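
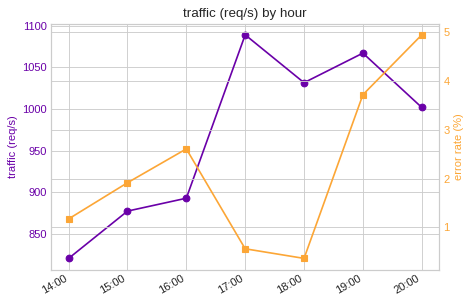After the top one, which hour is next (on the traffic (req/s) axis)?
19:00

Top 3 (on the traffic (req/s) axis): 17:00 ≈ 1100, 19:00 ≈ 1075, 18:00 ≈ 1025.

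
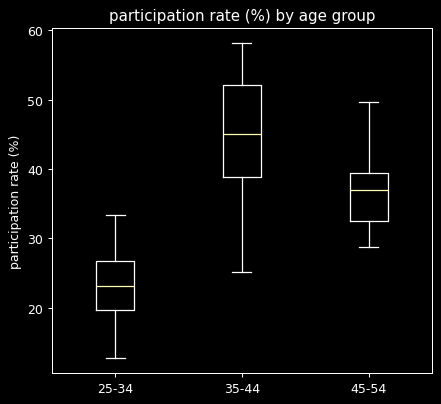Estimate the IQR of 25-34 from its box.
Q3 ≈ 26, Q1 ≈ 20; IQR ≈ 6.

≈ 6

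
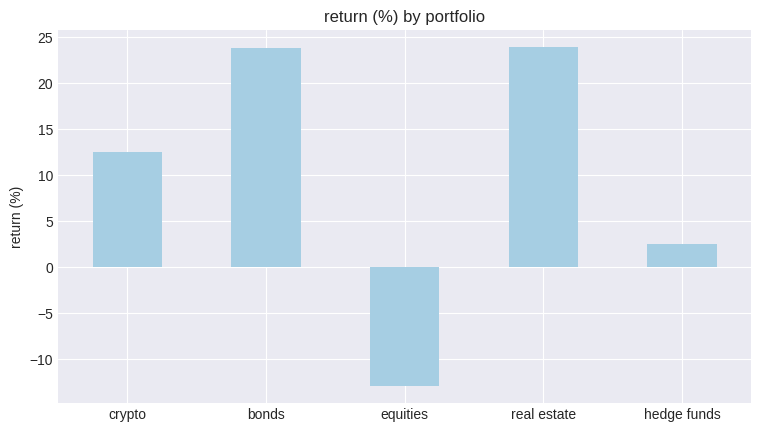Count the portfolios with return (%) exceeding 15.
Above 15: bonds, real estate.

2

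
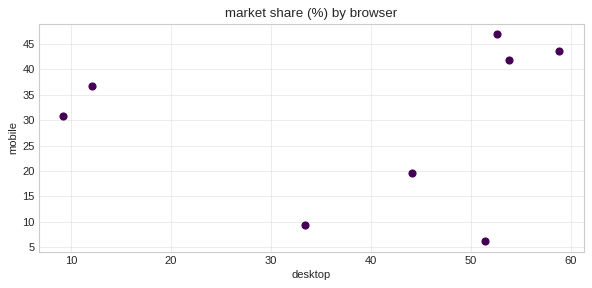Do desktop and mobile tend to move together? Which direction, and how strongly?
no clear correlation

Points are roughly uncorrelated; weak (|r| ≈ 0.1).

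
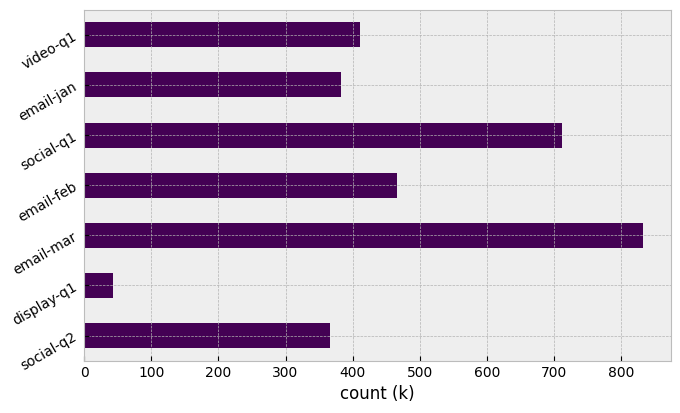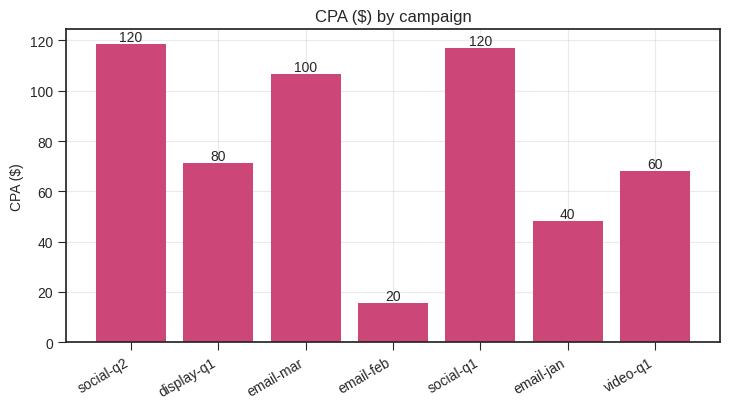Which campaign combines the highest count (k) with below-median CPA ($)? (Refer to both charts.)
email-feb

Chart 2 median CPA ($) ≈ 80; below-median campaigns: email-feb, email-jan, video-q1. Among those, email-feb has the highest count (k) (≈ 500).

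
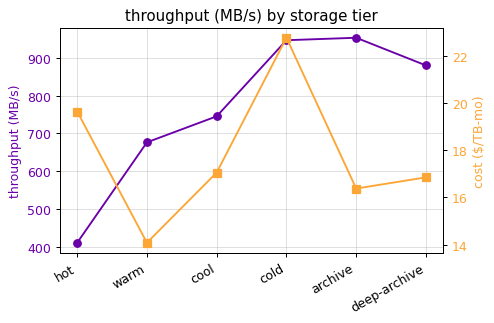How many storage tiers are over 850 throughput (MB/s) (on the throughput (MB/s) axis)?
3

Above 850: cold, archive, deep-archive.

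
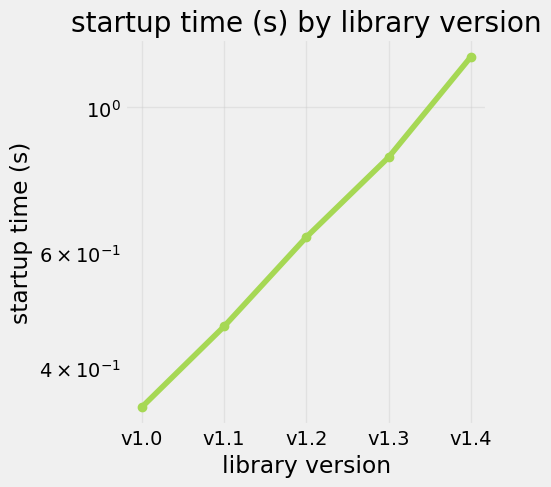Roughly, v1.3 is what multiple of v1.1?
≈ 1.6×

v1.3 ≈ 0.8, v1.1 ≈ 0.5; 0.8/0.5 ≈ 1.6.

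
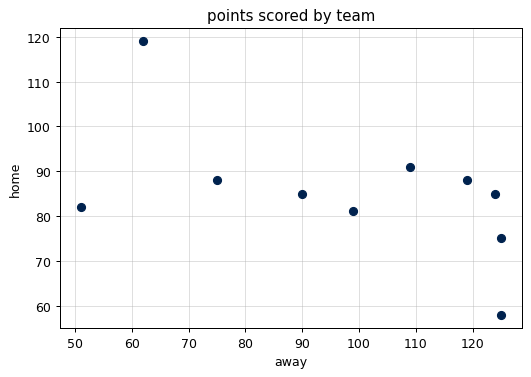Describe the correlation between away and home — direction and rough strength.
negative, moderate

Points are negatively correlated; moderate (|r| ≈ 0.5).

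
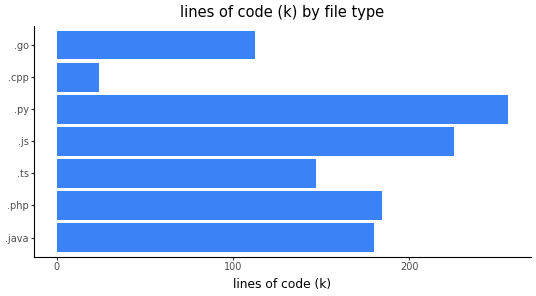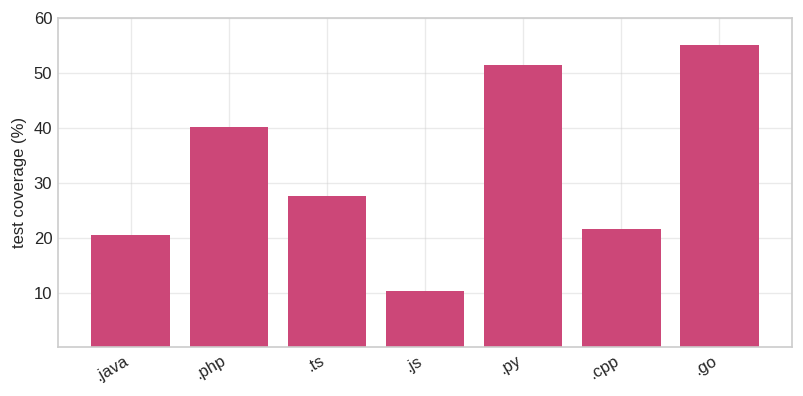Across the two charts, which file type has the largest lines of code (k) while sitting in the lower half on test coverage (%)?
Chart 2 median test coverage (%) ≈ 30; below-median file types: .java, .js, .cpp. Among those, .js has the highest lines of code (k) (≈ 225).

.js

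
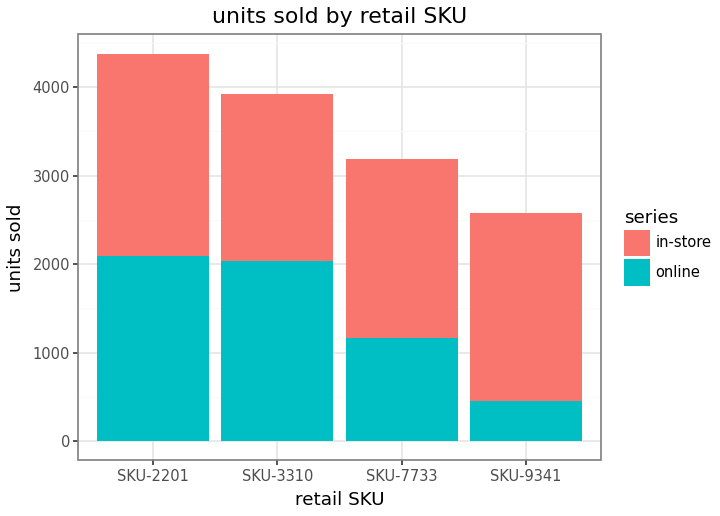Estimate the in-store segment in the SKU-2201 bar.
≈ 2500

in-store top ≈ 4500, bottom ≈ 2000; segment ≈ 2500.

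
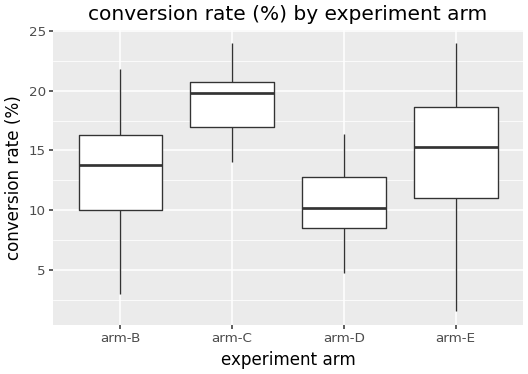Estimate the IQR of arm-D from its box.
Q3 ≈ 13, Q1 ≈ 8; IQR ≈ 5.

≈ 5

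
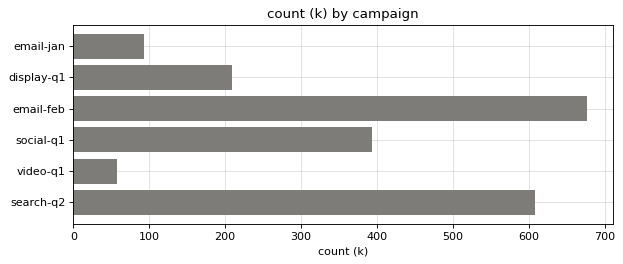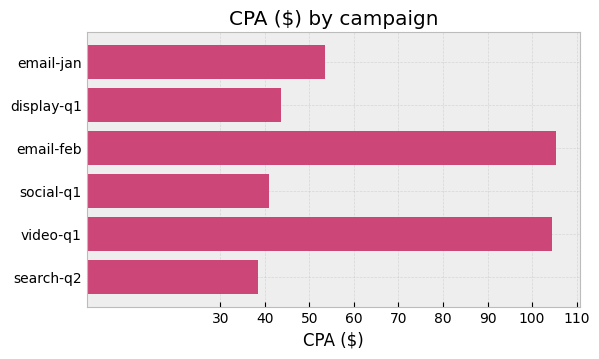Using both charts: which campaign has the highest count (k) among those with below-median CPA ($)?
Chart 2 median CPA ($) ≈ 50; below-median campaigns: display-q1, social-q1, search-q2. Among those, search-q2 has the highest count (k) (≈ 600).

search-q2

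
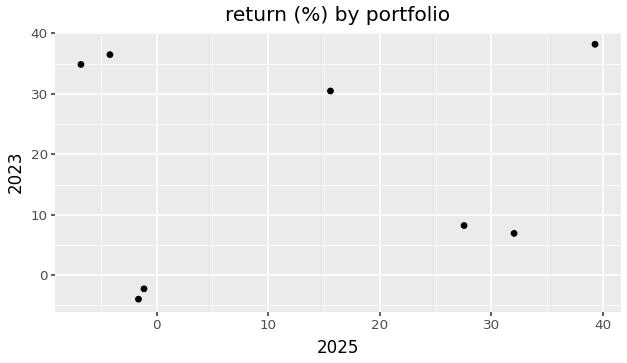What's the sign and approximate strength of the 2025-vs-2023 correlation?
Points are roughly uncorrelated; weak (|r| ≈ 0.1).

no clear correlation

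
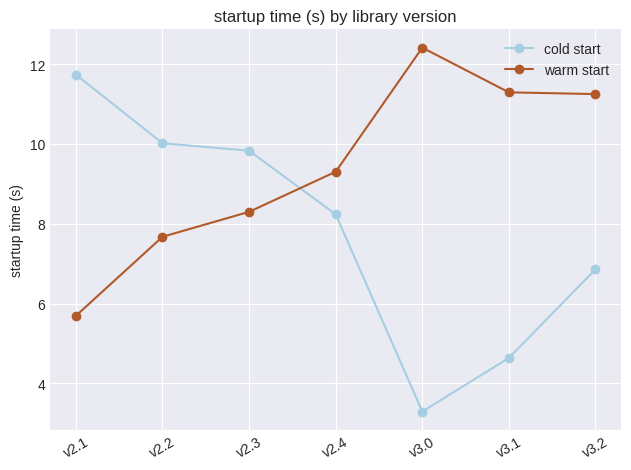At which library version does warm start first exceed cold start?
v2.4

v2.3: warm start ≈ 8 vs cold start ≈ 10 (not yet); v2.4: warm start ≈ 9 vs cold start ≈ 8 (first crossover).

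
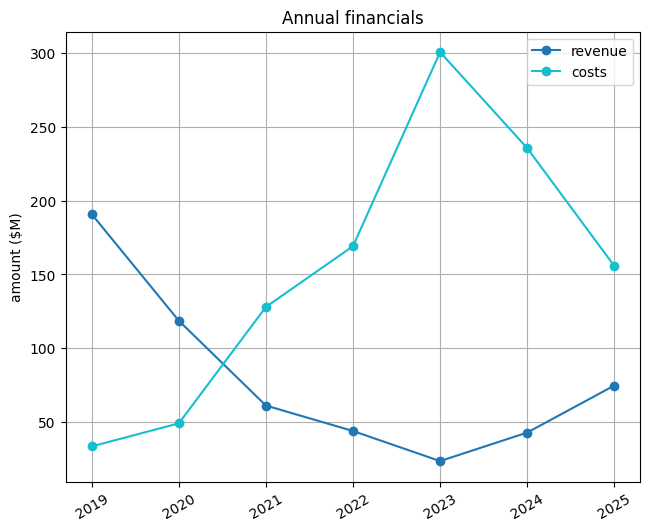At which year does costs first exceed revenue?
2020: costs ≈ 50 vs revenue ≈ 125 (not yet); 2021: costs ≈ 125 vs revenue ≈ 50 (first crossover).

2021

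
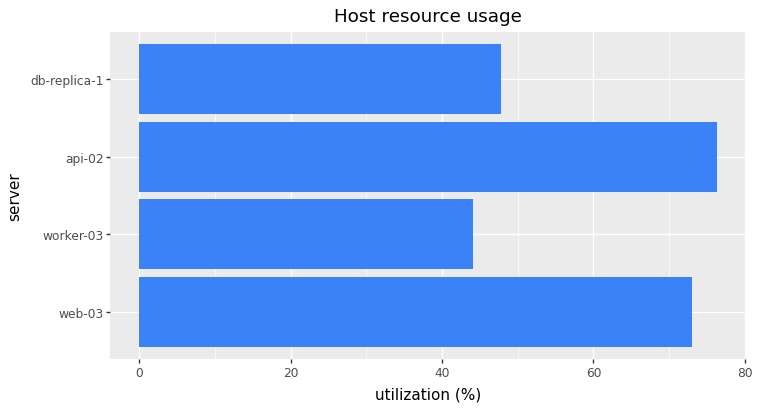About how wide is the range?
≈ 40

Max api-02 ≈ 80, min worker-03 ≈ 40; range ≈ 40.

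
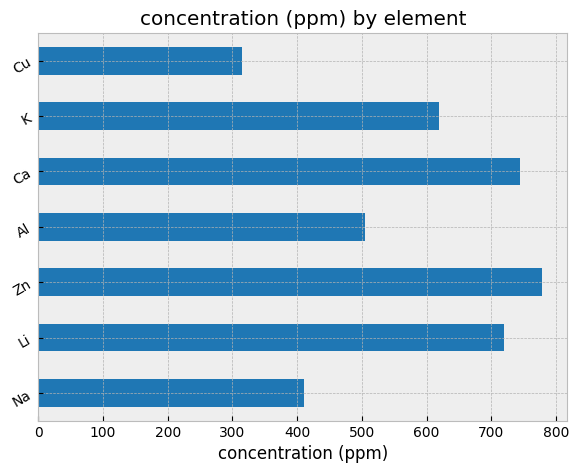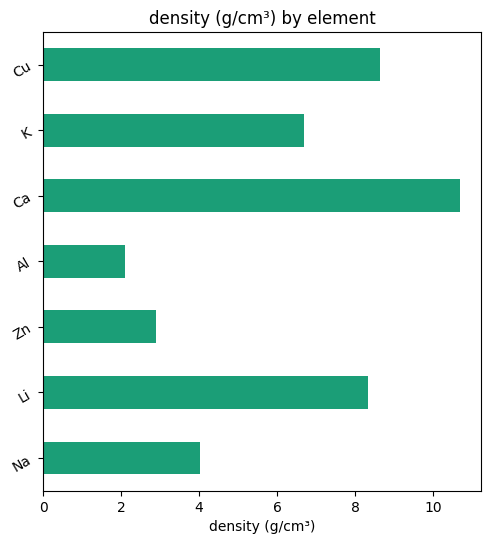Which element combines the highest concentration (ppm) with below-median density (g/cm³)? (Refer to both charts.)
Zn

Chart 2 median density (g/cm³) ≈ 7; below-median elements: Na, Zn, Al. Among those, Zn has the highest concentration (ppm) (≈ 800).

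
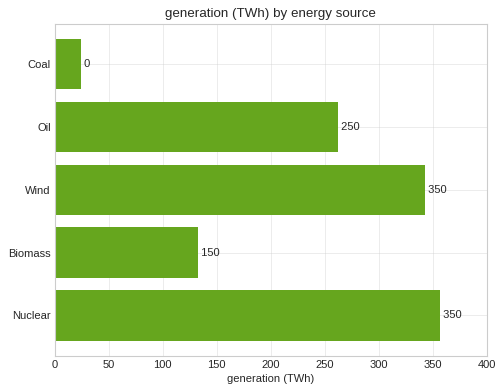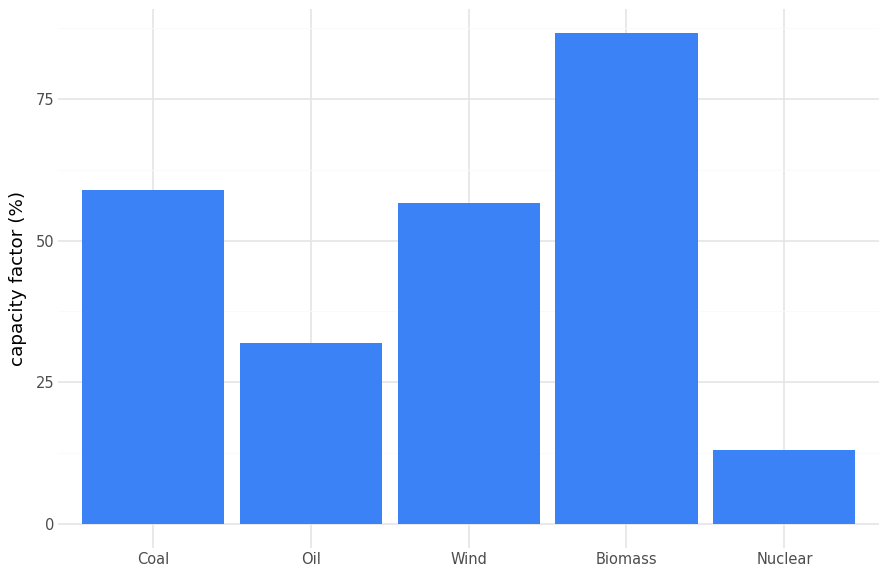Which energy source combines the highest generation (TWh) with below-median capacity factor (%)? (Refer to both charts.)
Nuclear

Chart 2 median capacity factor (%) ≈ 60; below-median energy sources: Oil, Nuclear. Among those, Nuclear has the highest generation (TWh) (≈ 350).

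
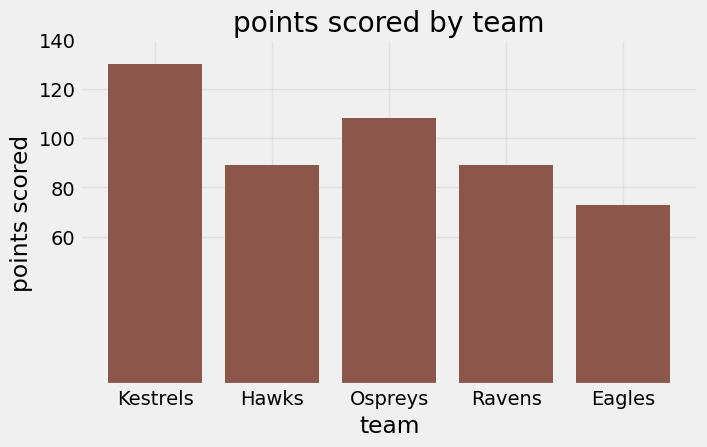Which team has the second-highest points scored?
Top 3: Kestrels ≈ 120, Ospreys ≈ 100, Ravens ≈ 80.

Ospreys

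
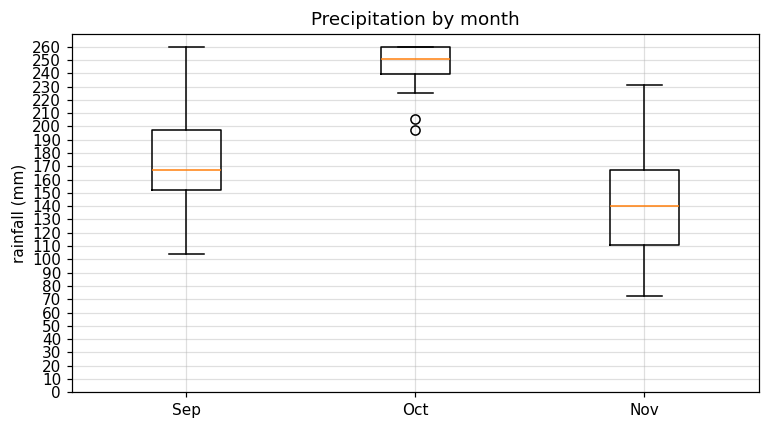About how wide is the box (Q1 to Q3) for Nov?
Q3 ≈ 170, Q1 ≈ 110; IQR ≈ 60.

≈ 60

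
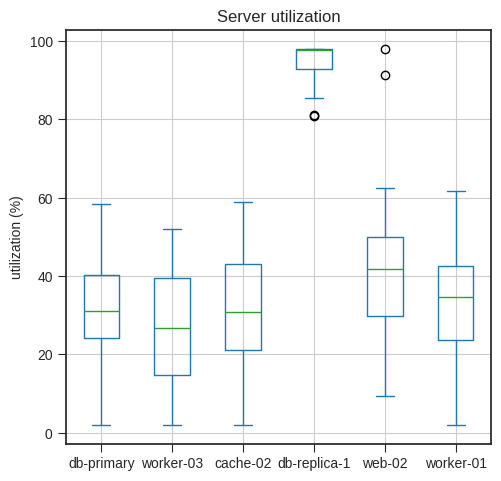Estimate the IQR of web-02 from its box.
Q3 ≈ 50, Q1 ≈ 30; IQR ≈ 20.

≈ 20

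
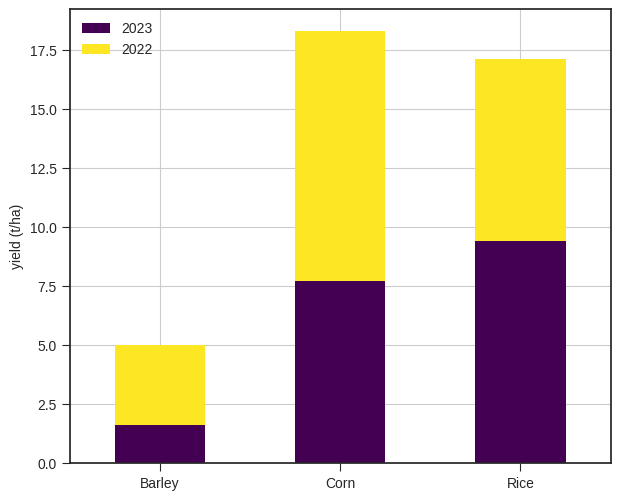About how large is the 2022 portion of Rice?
2022 top ≈ 18, bottom ≈ 10; segment ≈ 8.

≈ 8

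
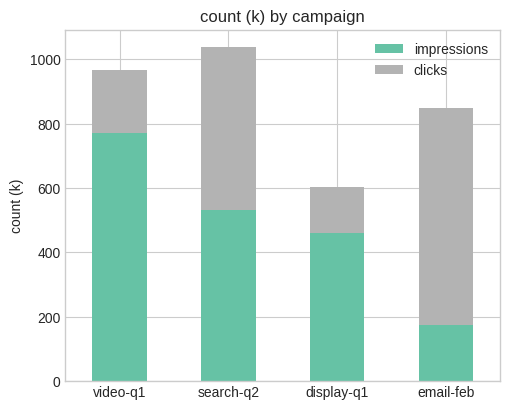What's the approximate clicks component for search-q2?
clicks top ≈ 1000, bottom ≈ 500; segment ≈ 500.

≈ 500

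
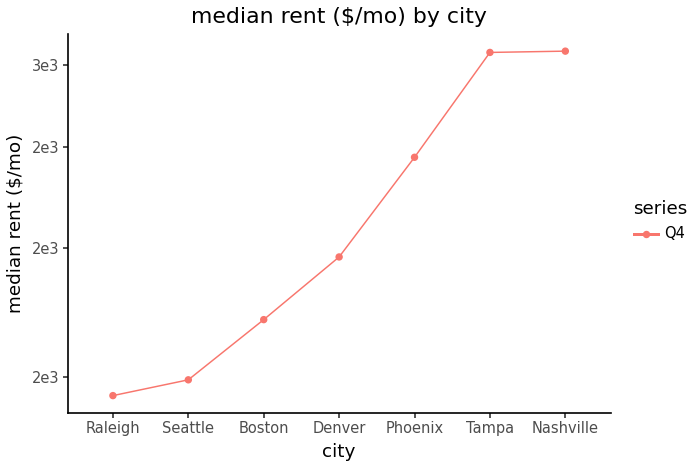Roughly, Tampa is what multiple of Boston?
Tampa ≈ 3000, Boston ≈ 1800; 3000/1800 ≈ 1.67.

≈ 1.67×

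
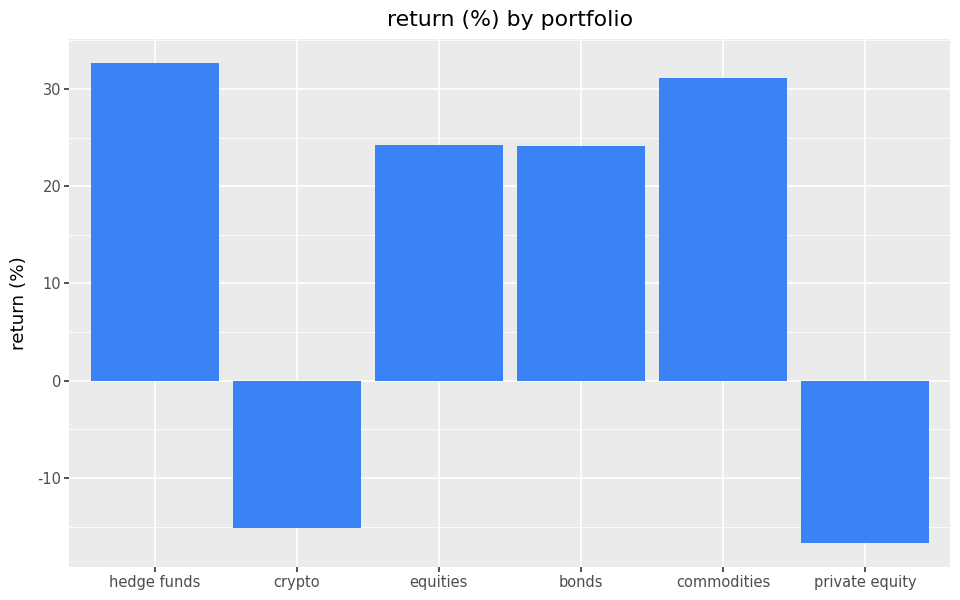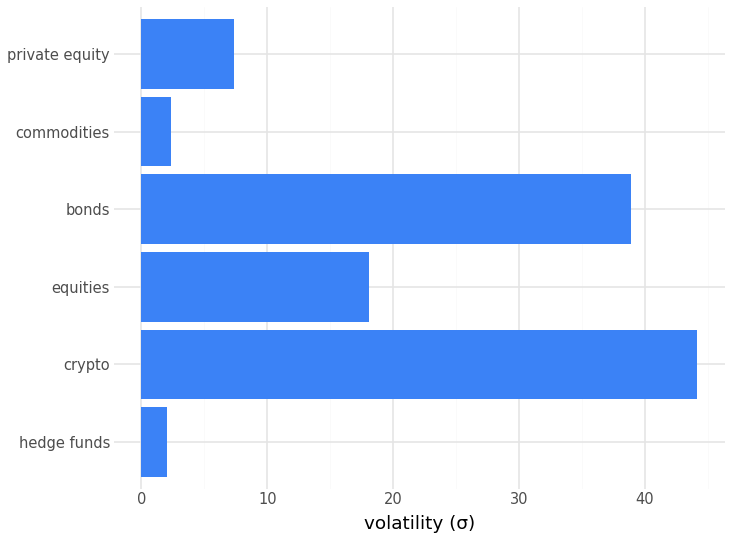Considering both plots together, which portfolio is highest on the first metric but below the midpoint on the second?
Chart 2 median volatility (σ) ≈ 15; below-median portfolios: hedge funds, commodities, private equity. Among those, hedge funds has the highest return (%) (≈ 35).

hedge funds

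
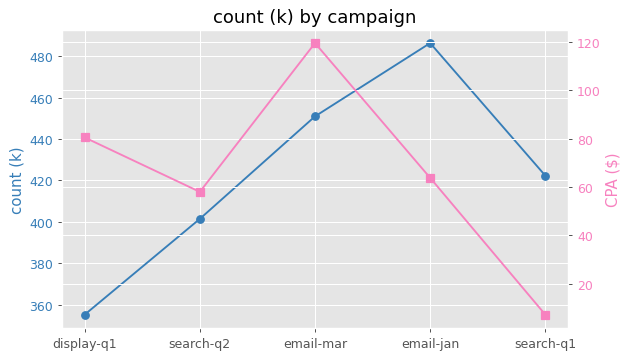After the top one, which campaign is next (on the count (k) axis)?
Top 3 (on the count (k) axis): email-jan ≈ 480, email-mar ≈ 460, search-q1 ≈ 420.

email-mar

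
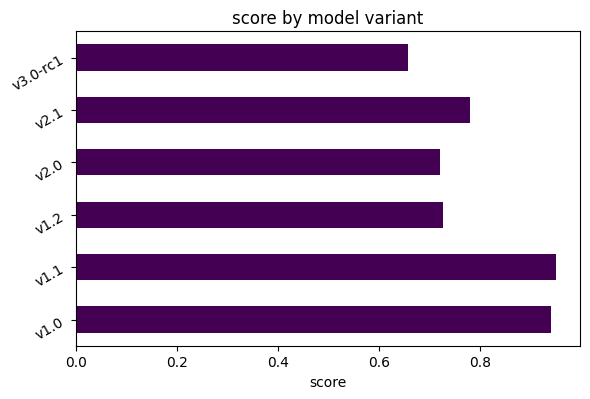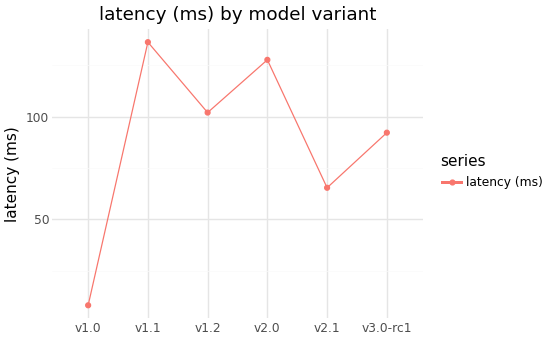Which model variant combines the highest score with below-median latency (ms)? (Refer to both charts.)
Chart 2 median latency (ms) ≈ 100; below-median model variants: v1.0, v2.1, v3.0-rc1. Among those, v1.0 has the highest score (≈ 0.9).

v1.0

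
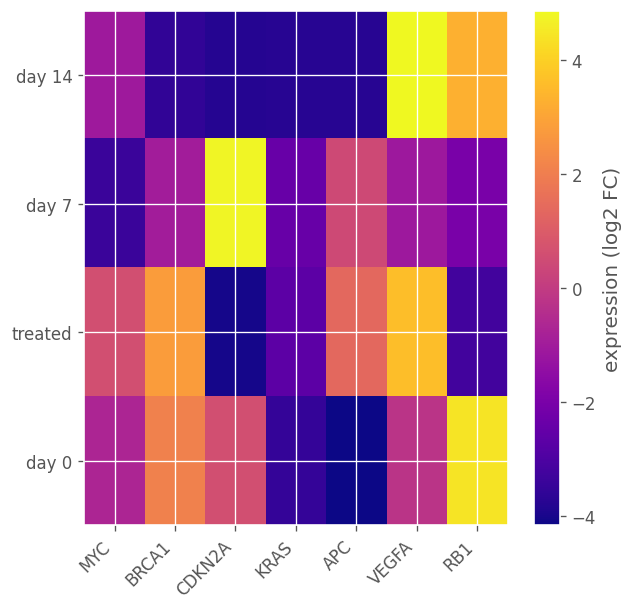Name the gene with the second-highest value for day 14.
RB1

Top 3 for day 14: VEGFA ≈ 5, RB1 ≈ 3, MYC ≈ -1.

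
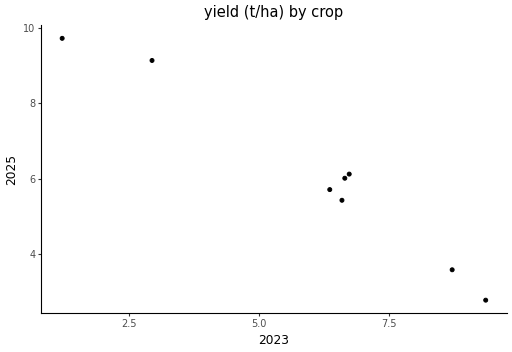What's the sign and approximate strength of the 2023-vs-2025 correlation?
negative, strong

Points are negatively correlated; strong (|r| ≈ 1.0).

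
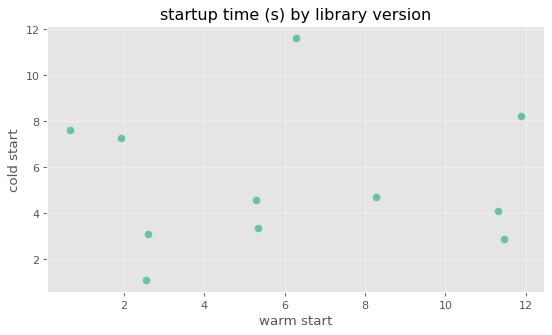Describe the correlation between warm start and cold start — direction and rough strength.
Points are roughly uncorrelated; weak (|r| ≈ 0.0).

no clear correlation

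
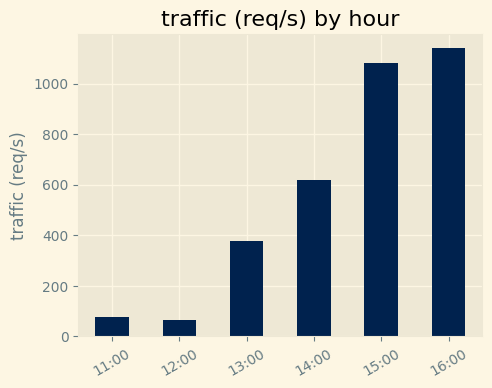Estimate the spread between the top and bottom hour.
≈ 1000

Max 16:00 ≈ 1100, min 12:00 ≈ 100; range ≈ 1000.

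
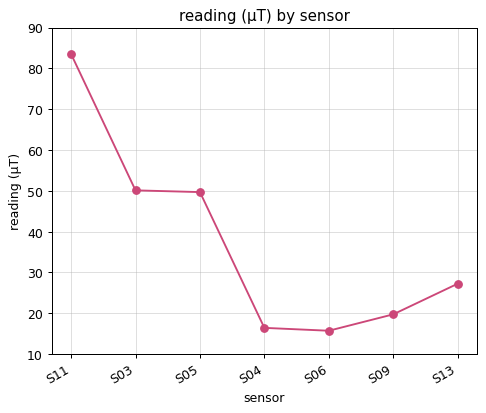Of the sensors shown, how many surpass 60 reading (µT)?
1

Above 60: S11.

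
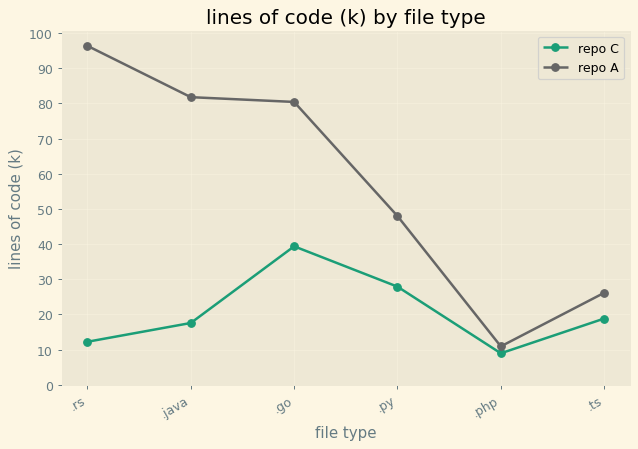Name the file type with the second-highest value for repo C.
.py

Top 3 for repo C: .go ≈ 40, .py ≈ 30, .ts ≈ 20.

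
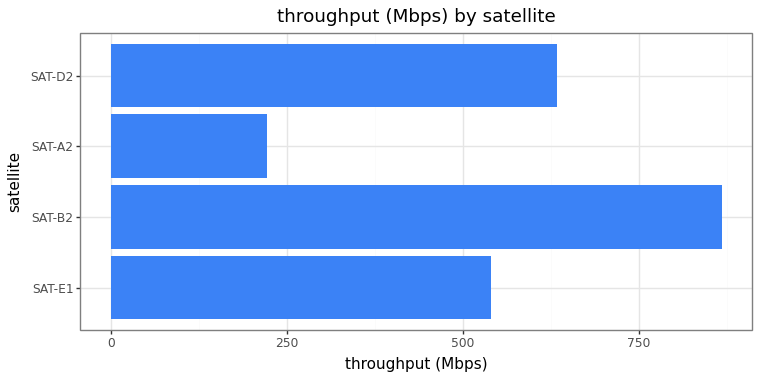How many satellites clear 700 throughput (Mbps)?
Above 700: SAT-B2.

1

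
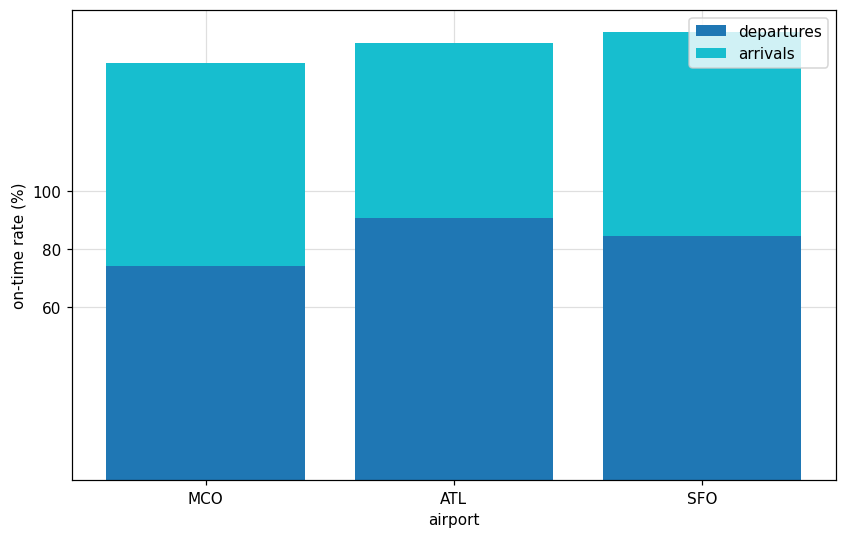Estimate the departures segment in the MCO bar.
≈ 80

departures top ≈ 80, bottom ≈ 0; segment ≈ 80.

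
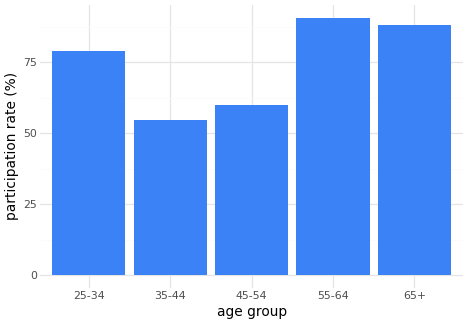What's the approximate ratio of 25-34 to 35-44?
≈ 1.6×

25-34 ≈ 80, 35-44 ≈ 50; 80/50 ≈ 1.6.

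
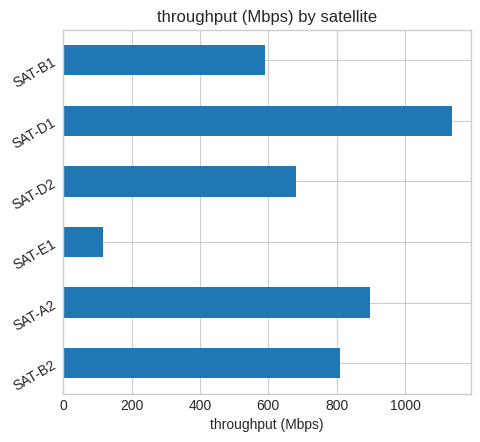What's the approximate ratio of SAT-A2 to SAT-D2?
SAT-A2 ≈ 900, SAT-D2 ≈ 700; 900/700 ≈ 1.29.

≈ 1.29×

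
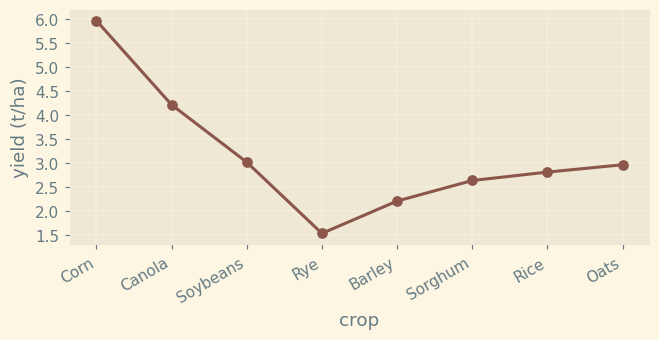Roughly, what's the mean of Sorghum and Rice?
≈ 2.75

(2.5 + 3.0) / 2 ≈ 2.75.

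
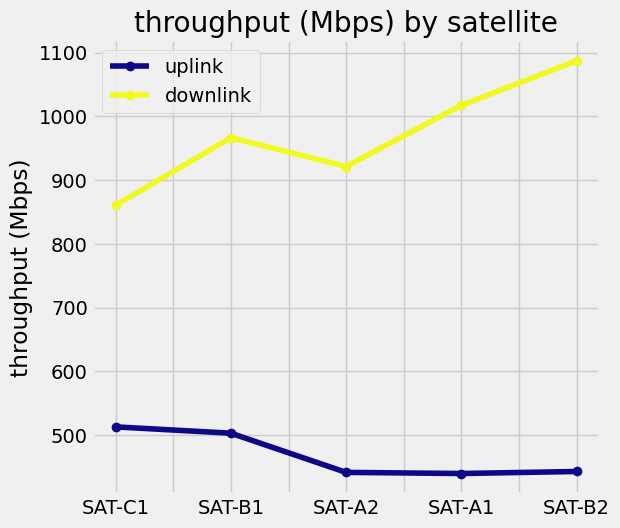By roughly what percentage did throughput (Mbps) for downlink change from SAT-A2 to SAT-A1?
≈ +11.1%

SAT-A2 ≈ 900, SAT-A1 ≈ 1000; (1000 − 900) / 900 ≈ +11.1%.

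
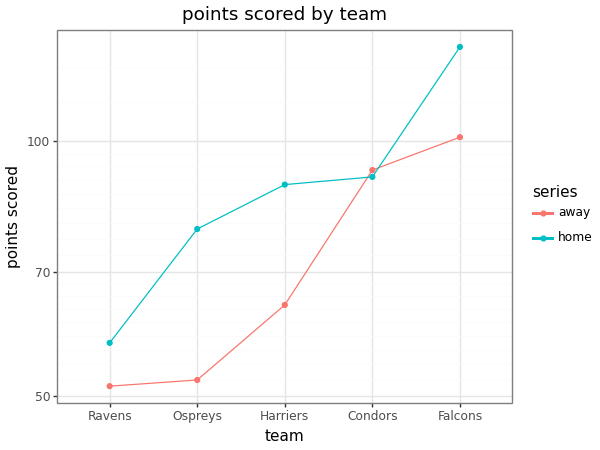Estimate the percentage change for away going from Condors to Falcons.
≈ +11.1%

Condors ≈ 90, Falcons ≈ 100; (100 − 90) / 90 ≈ +11.1%.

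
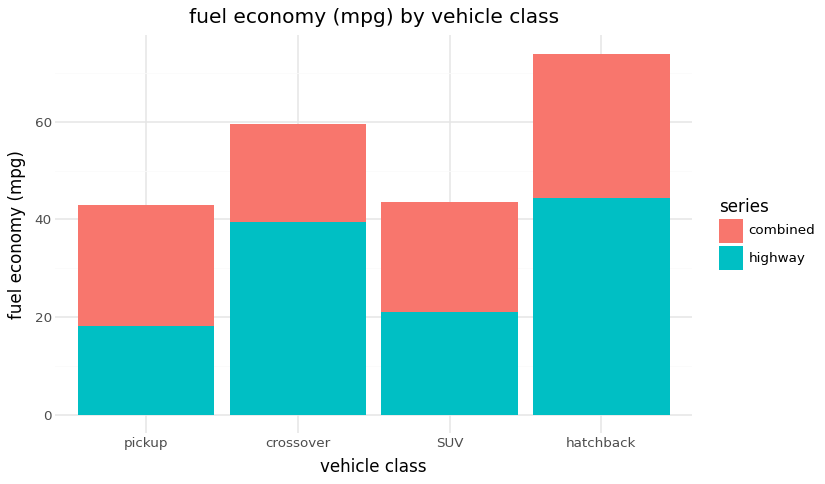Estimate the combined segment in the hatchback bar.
≈ 30

combined top ≈ 70, bottom ≈ 40; segment ≈ 30.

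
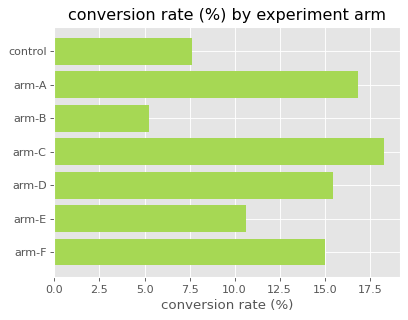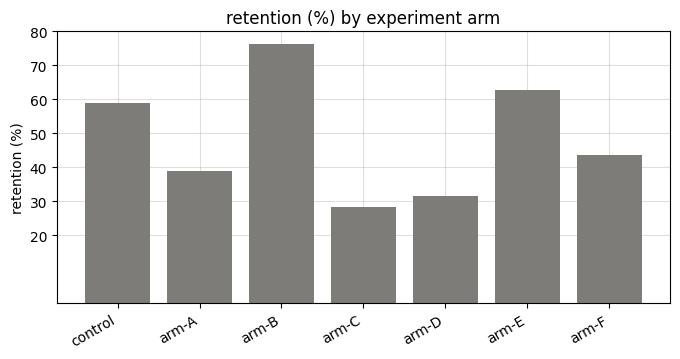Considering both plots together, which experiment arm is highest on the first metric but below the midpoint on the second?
arm-C

Chart 2 median retention (%) ≈ 40; below-median experiment arms: arm-A, arm-C, arm-D. Among those, arm-C has the highest conversion rate (%) (≈ 18).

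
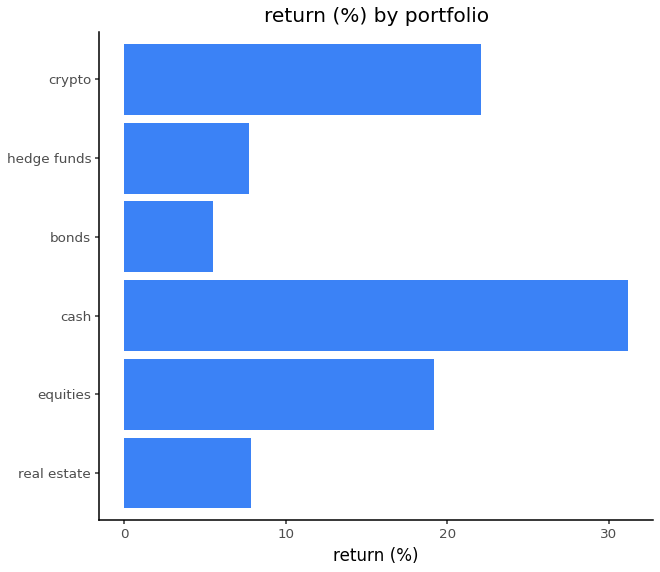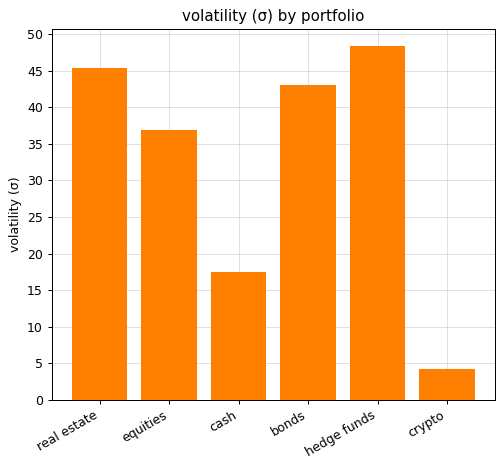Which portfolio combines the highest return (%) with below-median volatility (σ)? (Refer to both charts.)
Chart 2 median volatility (σ) ≈ 40; below-median portfolios: equities, cash, crypto. Among those, cash has the highest return (%) (≈ 30).

cash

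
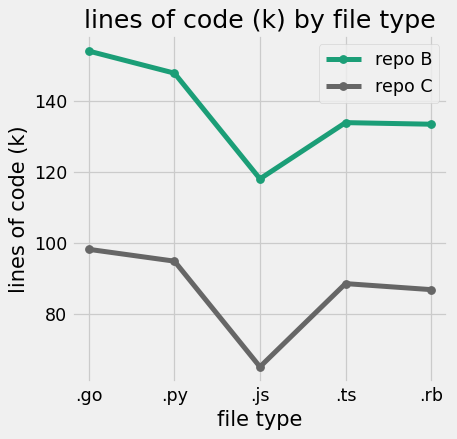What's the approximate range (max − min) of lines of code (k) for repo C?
Max .go ≈ 100, min .js ≈ 70; range ≈ 30.

≈ 30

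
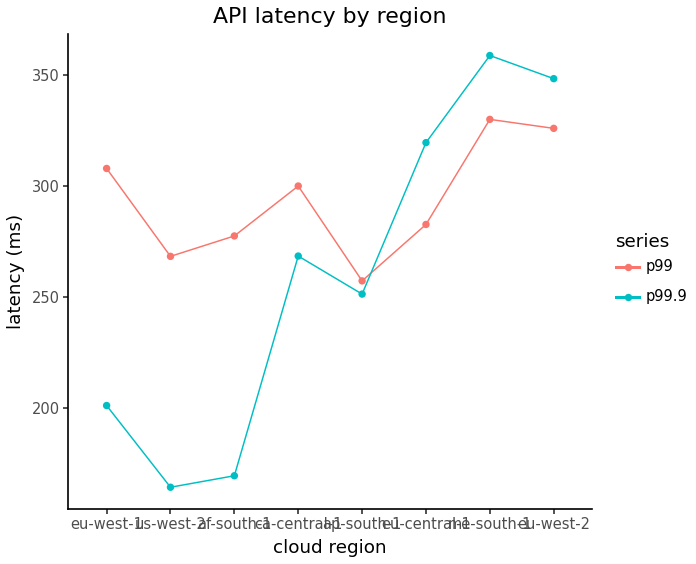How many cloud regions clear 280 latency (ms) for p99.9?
Above 280: eu-central-1, me-south-1, eu-west-2.

3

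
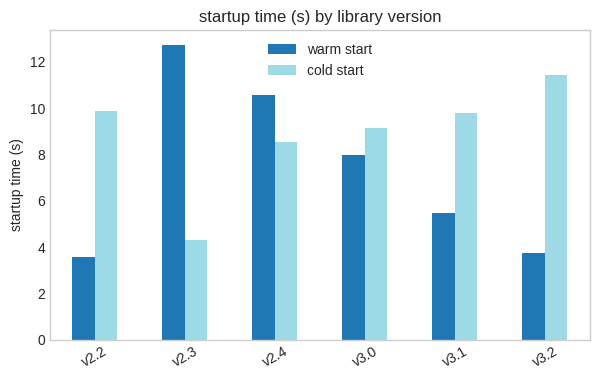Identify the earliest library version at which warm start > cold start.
v2.2: warm start ≈ 4 vs cold start ≈ 10 (not yet); v2.3: warm start ≈ 12 vs cold start ≈ 4 (first crossover).

v2.3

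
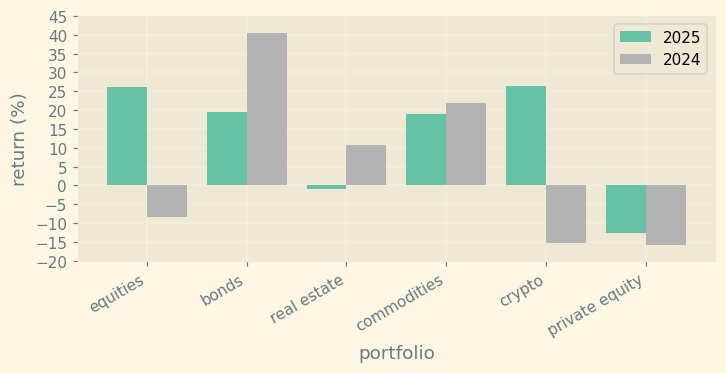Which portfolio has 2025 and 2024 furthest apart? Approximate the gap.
crypto: 2025 ≈ 25, 2024 ≈ -15 → gap ≈ 40. Next-largest (equities) is only ≈ 35.

crypto, ≈ 40 %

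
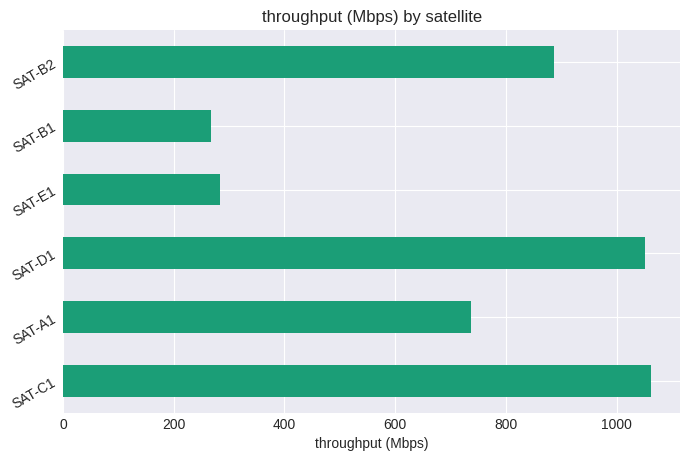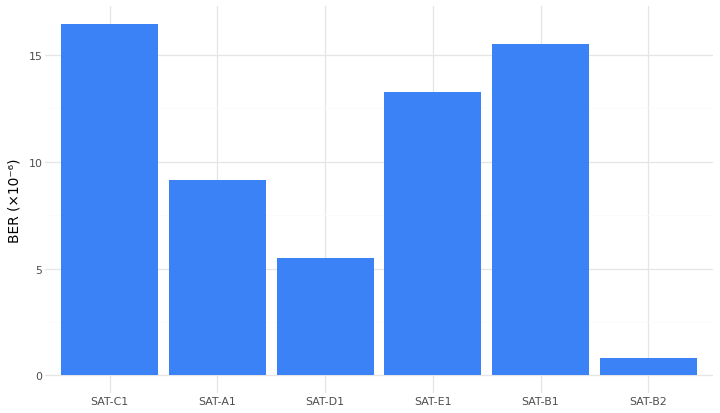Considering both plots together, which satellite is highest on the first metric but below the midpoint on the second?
SAT-D1

Chart 2 median BER (×10⁻⁶) ≈ 12; below-median satellites: SAT-A1, SAT-D1, SAT-B2. Among those, SAT-D1 has the highest throughput (Mbps) (≈ 1100).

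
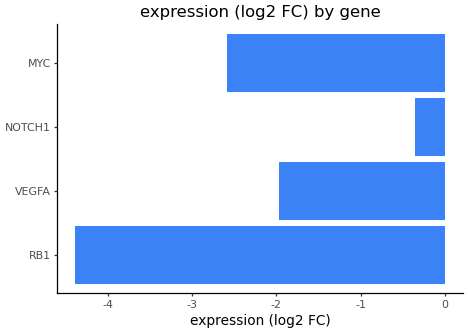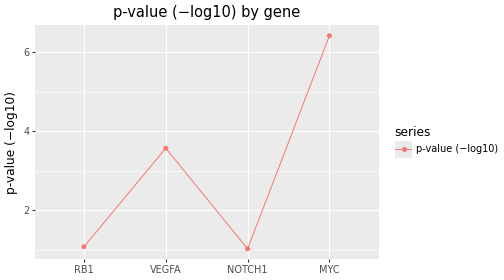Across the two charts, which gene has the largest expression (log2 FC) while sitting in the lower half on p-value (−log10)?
Chart 2 median p-value (−log10) ≈ 2; below-median genes: RB1, NOTCH1. Among those, NOTCH1 has the highest expression (log2 FC) (≈ 0).

NOTCH1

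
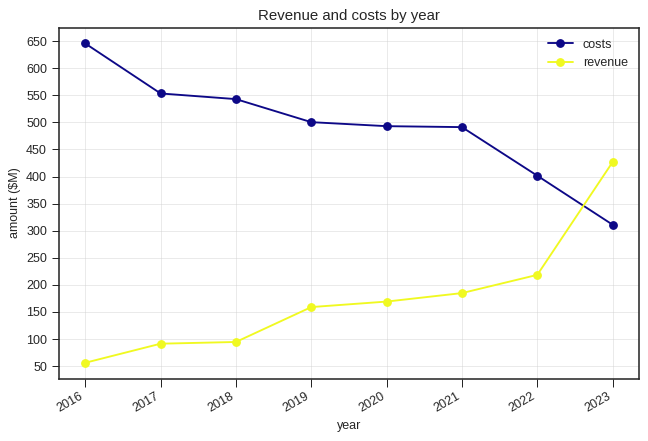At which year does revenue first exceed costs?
2023

2022: revenue ≈ 200 vs costs ≈ 400 (not yet); 2023: revenue ≈ 450 vs costs ≈ 300 (first crossover).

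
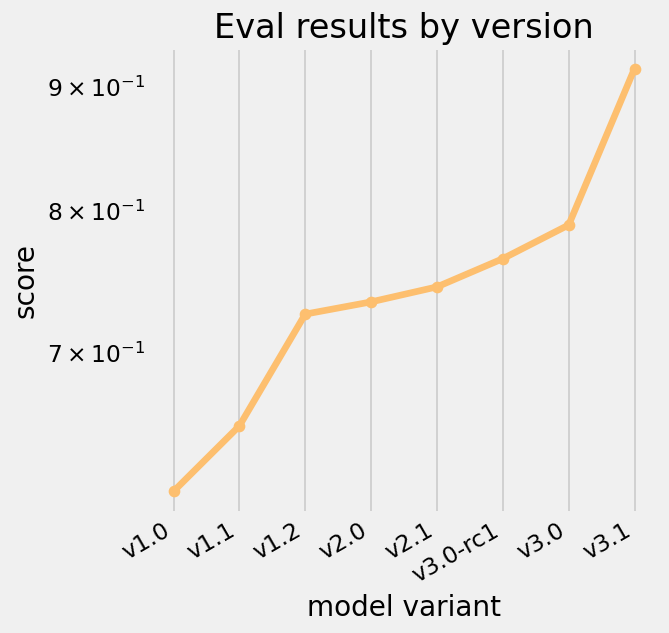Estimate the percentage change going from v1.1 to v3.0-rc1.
≈ +15.4%

v1.1 ≈ 0.65, v3.0-rc1 ≈ 0.75; (0.75 − 0.65) / 0.65 ≈ +15.4%.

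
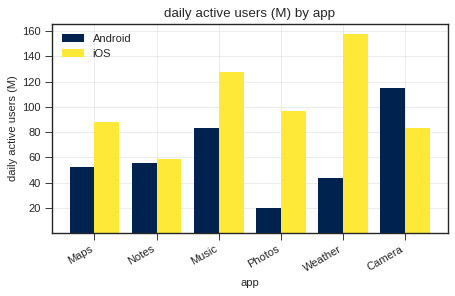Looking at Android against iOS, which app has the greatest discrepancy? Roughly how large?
Weather: Android ≈ 40, iOS ≈ 160 → gap ≈ 120. Next-largest (Photos) is only ≈ 80.

Weather, ≈ 120 M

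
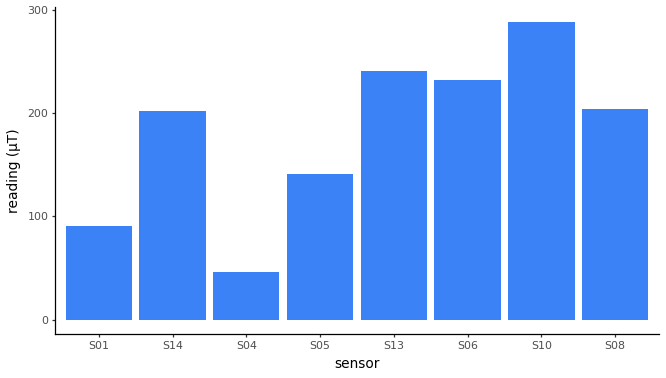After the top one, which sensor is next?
Top 3: S10 ≈ 300, S13 ≈ 250, S06 ≈ 225.

S13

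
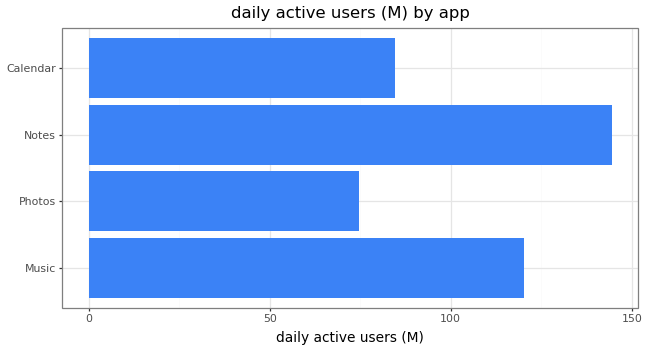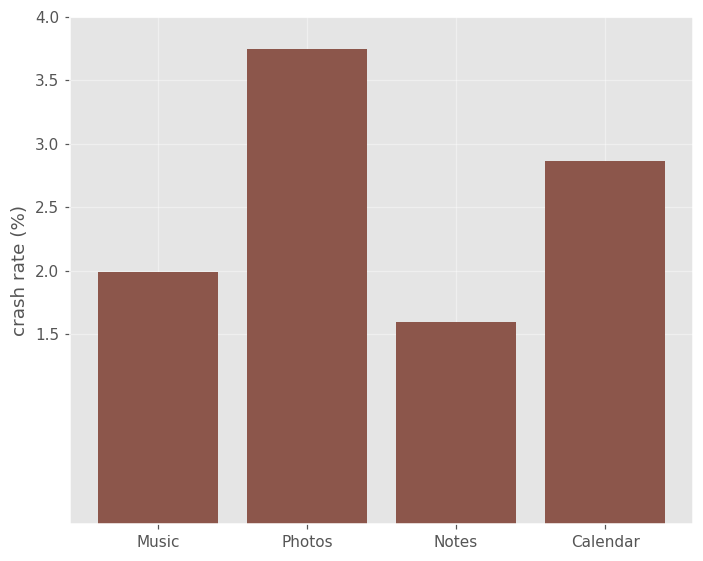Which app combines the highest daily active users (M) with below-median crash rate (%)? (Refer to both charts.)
Chart 2 median crash rate (%) ≈ 2.5; below-median apps: Music, Notes. Among those, Notes has the highest daily active users (M) (≈ 140).

Notes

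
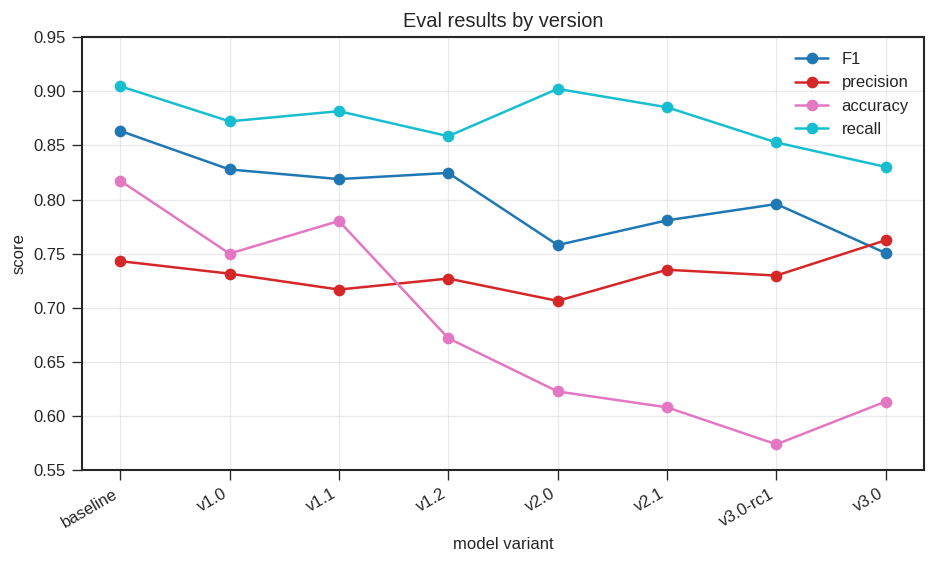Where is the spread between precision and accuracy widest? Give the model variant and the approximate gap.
v3.0-rc1, ≈ 0.20

v3.0-rc1: precision ≈ 0.75, accuracy ≈ 0.55 → gap ≈ 0.20. Next-largest (v3.0) is only ≈ 0.15.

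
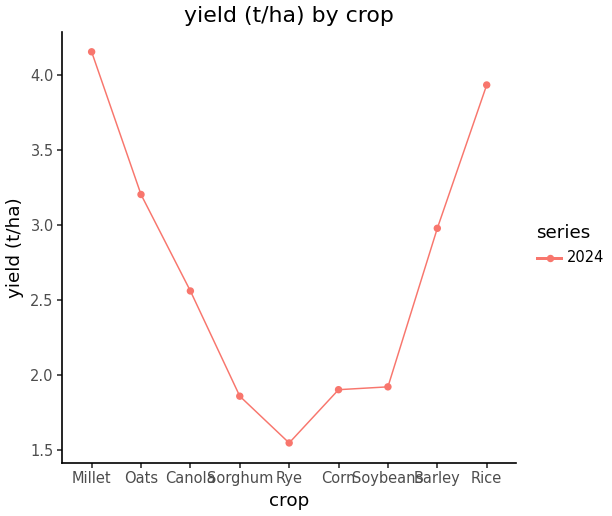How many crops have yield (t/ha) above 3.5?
Above 3.5: Millet, Rice.

2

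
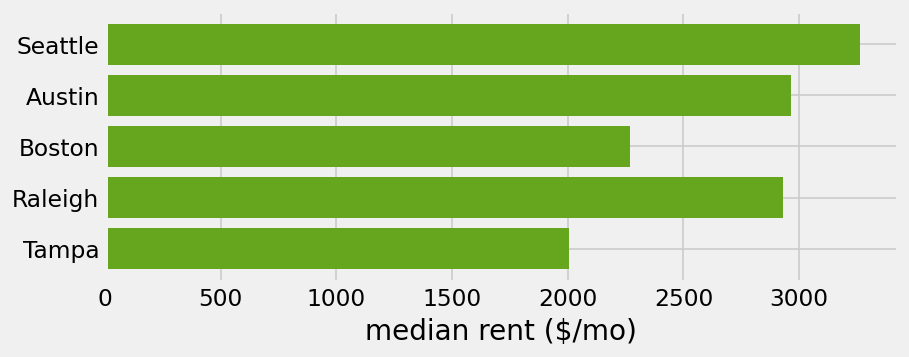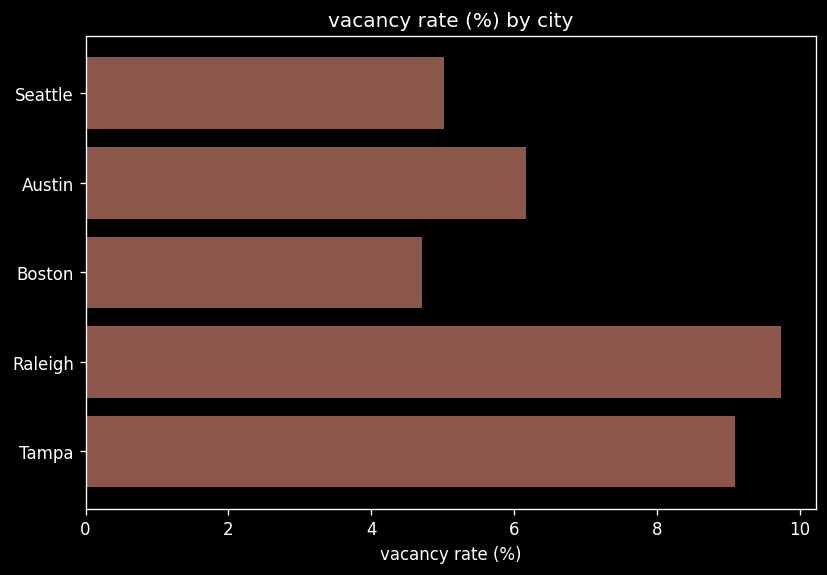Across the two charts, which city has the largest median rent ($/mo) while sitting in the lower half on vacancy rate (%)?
Chart 2 median vacancy rate (%) ≈ 6; below-median cities: Seattle, Boston. Among those, Seattle has the highest median rent ($/mo) (≈ 3500).

Seattle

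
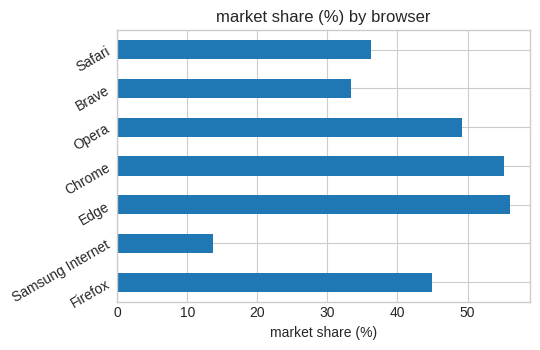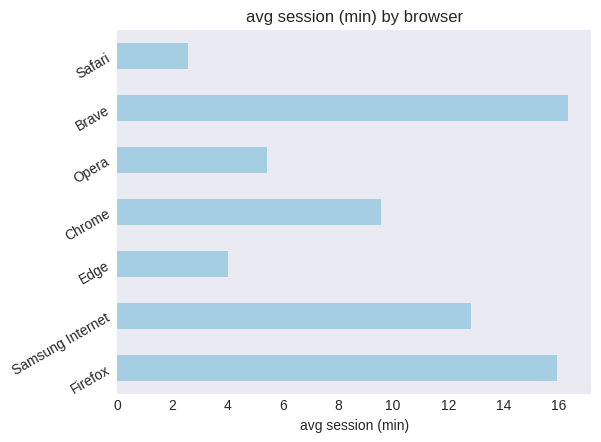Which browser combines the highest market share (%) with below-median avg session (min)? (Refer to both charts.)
Edge

Chart 2 median avg session (min) ≈ 10; below-median browsers: Edge, Opera, Safari. Among those, Edge has the highest market share (%) (≈ 60).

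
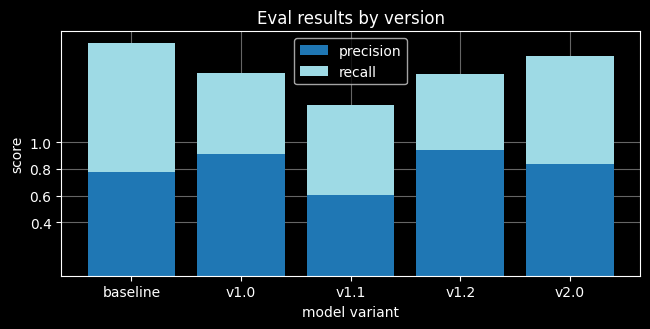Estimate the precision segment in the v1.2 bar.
precision top ≈ 1.0, bottom ≈ 0.0; segment ≈ 1.0.

≈ 1.0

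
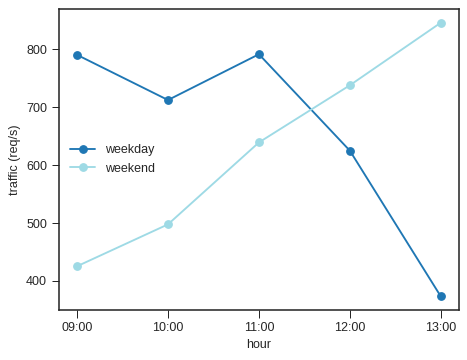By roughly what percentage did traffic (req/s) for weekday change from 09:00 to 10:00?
≈ -12.5%

09:00 ≈ 800, 10:00 ≈ 700; (700 − 800) / 800 ≈ -12.5%.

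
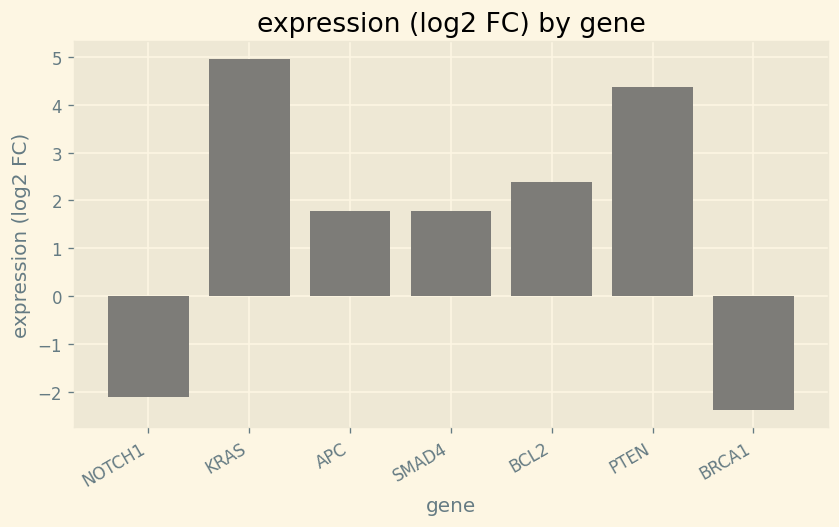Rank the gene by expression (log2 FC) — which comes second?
Top 3: KRAS ≈ 5, PTEN ≈ 4, BCL2 ≈ 2.

PTEN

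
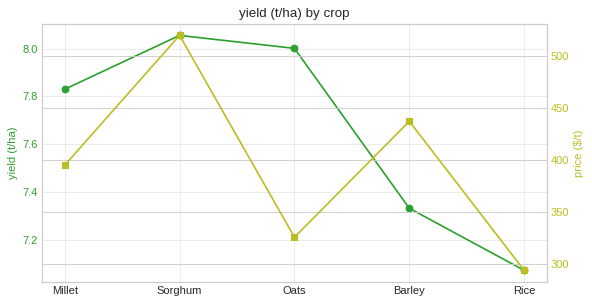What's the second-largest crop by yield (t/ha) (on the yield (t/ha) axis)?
Top 3 (on the yield (t/ha) axis): Sorghum ≈ 8.1, Oats ≈ 8.0, Millet ≈ 7.8.

Oats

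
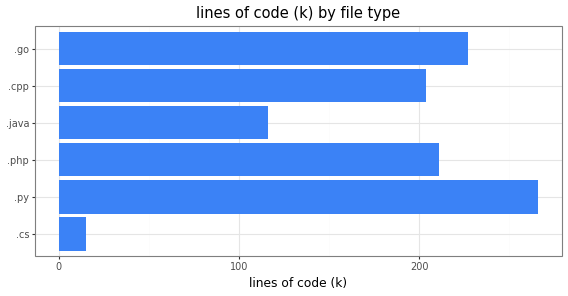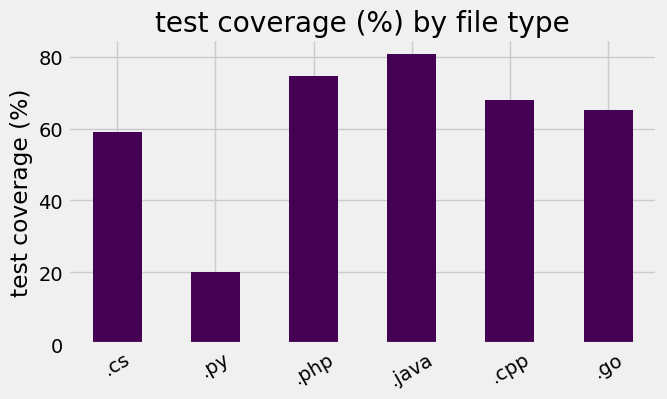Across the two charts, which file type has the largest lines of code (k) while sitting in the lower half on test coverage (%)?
.py

Chart 2 median test coverage (%) ≈ 70; below-median file types: .cs, .py, .go. Among those, .py has the highest lines of code (k) (≈ 275).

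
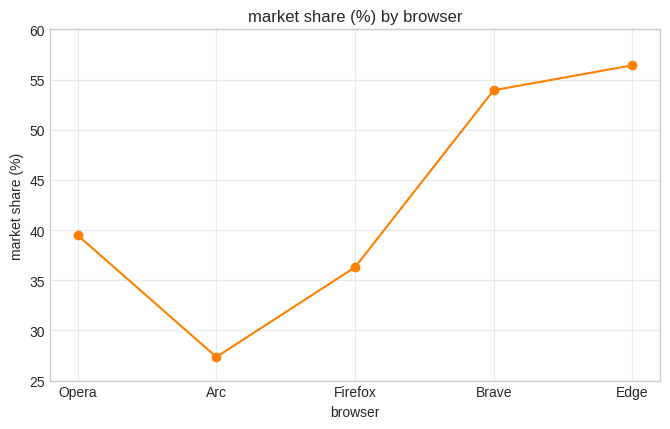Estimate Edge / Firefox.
≈ 1.57×

Edge ≈ 55, Firefox ≈ 35; 55/35 ≈ 1.57.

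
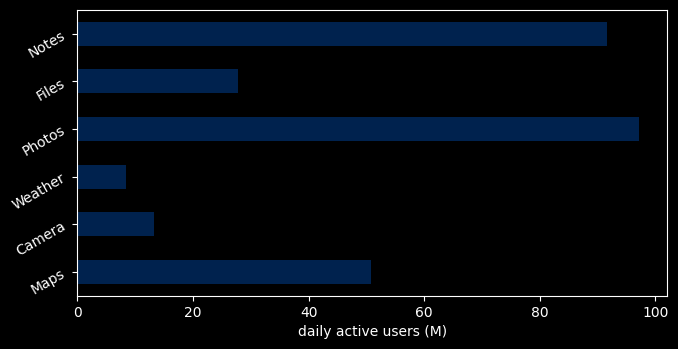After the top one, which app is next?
Top 3: Photos ≈ 100, Notes ≈ 90, Maps ≈ 50.

Notes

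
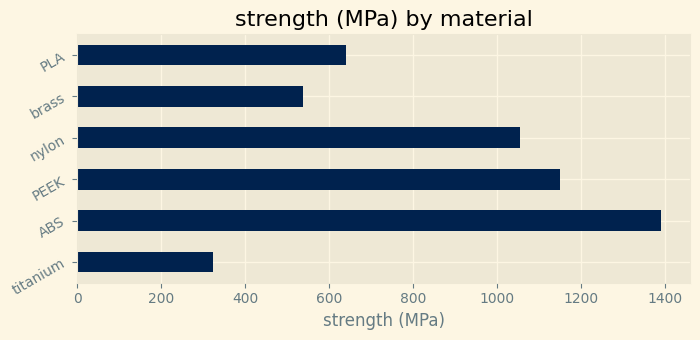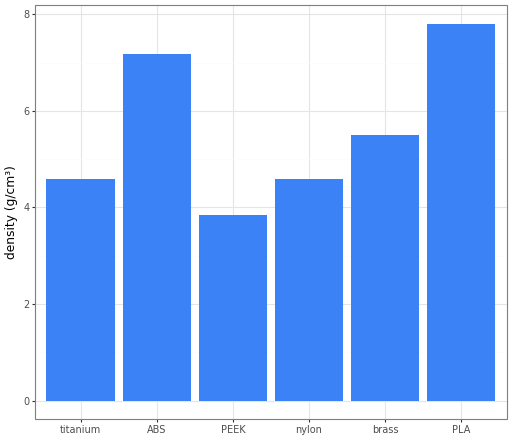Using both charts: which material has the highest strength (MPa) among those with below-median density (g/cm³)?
Chart 2 median density (g/cm³) ≈ 5; below-median materials: titanium, PEEK, nylon. Among those, PEEK has the highest strength (MPa) (≈ 1200).

PEEK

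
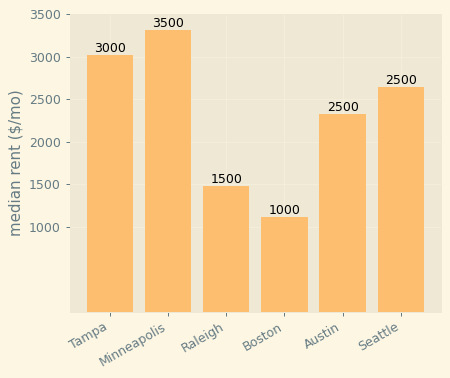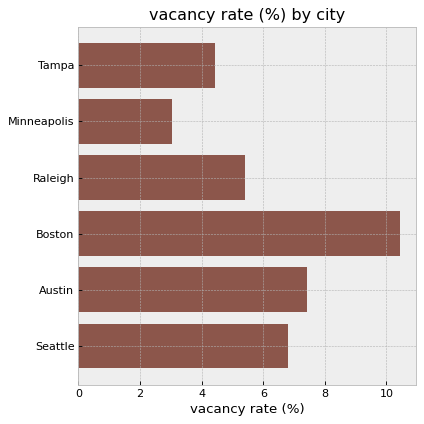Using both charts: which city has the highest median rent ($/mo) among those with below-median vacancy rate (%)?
Chart 2 median vacancy rate (%) ≈ 6; below-median cities: Tampa, Minneapolis, Raleigh. Among those, Minneapolis has the highest median rent ($/mo) (≈ 3500).

Minneapolis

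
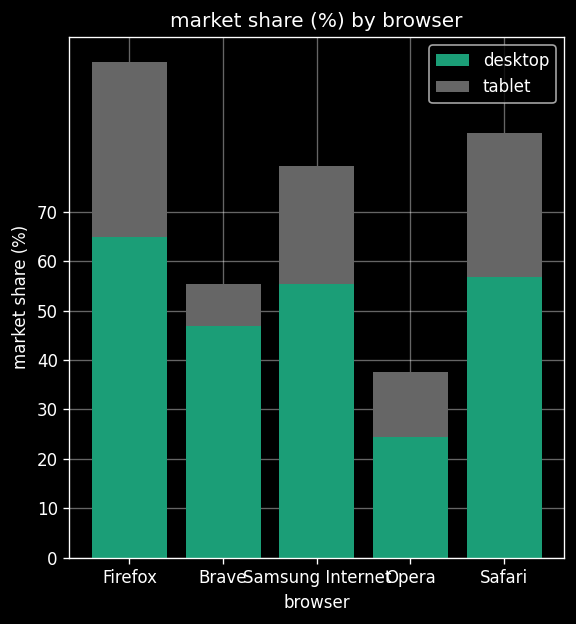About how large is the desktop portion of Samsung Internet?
desktop top ≈ 60, bottom ≈ 0; segment ≈ 60.

≈ 60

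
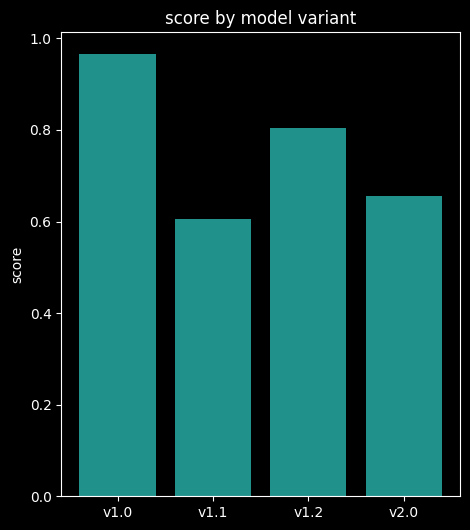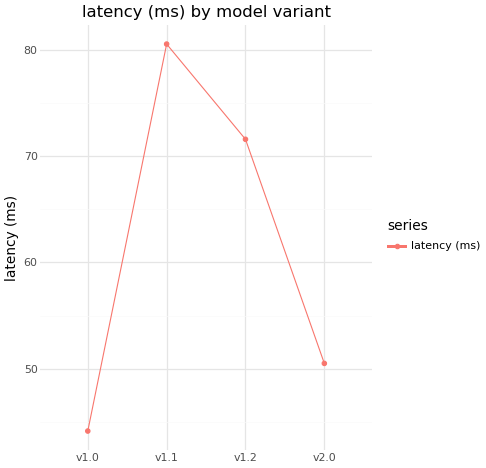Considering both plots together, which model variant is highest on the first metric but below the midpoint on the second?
v1.0

Chart 2 median latency (ms) ≈ 60; below-median model variants: v1.0, v2.0. Among those, v1.0 has the highest score (≈ 1).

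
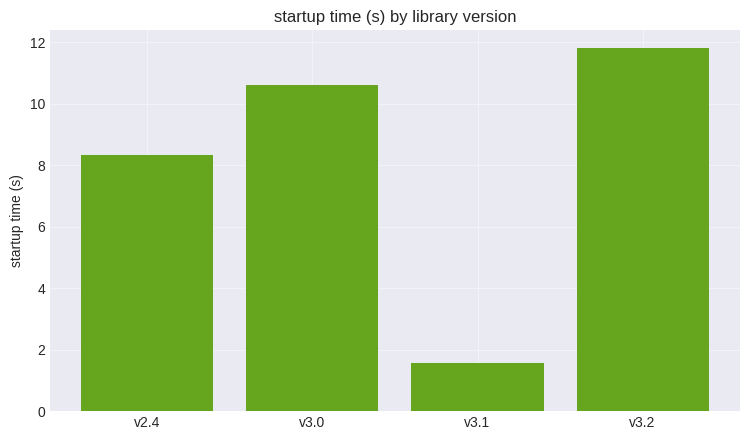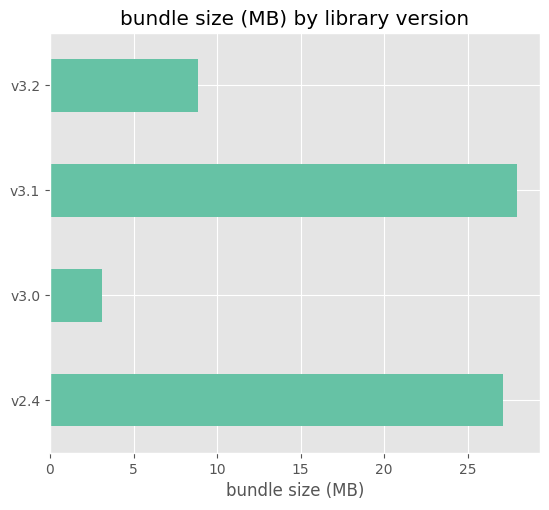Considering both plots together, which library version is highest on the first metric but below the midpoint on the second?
Chart 2 median bundle size (MB) ≈ 20; below-median library versions: v3.0, v3.2. Among those, v3.2 has the highest startup time (s) (≈ 12).

v3.2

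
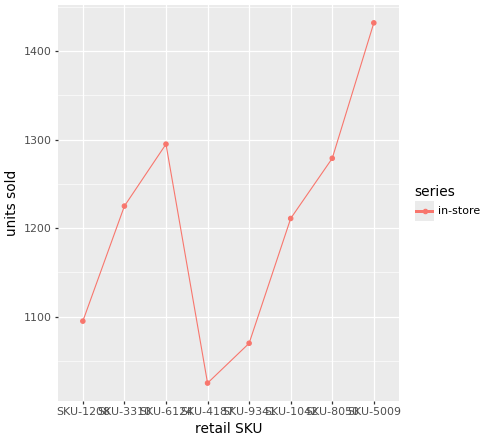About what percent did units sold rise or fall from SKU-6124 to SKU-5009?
SKU-6124 ≈ 1300, SKU-5009 ≈ 1450; (1450 − 1300) / 1300 ≈ +11.5%.

≈ +11.5%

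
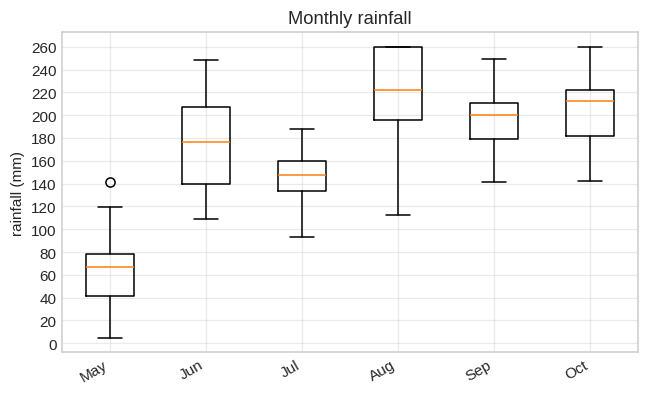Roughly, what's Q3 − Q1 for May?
Q3 ≈ 80, Q1 ≈ 40; IQR ≈ 40.

≈ 40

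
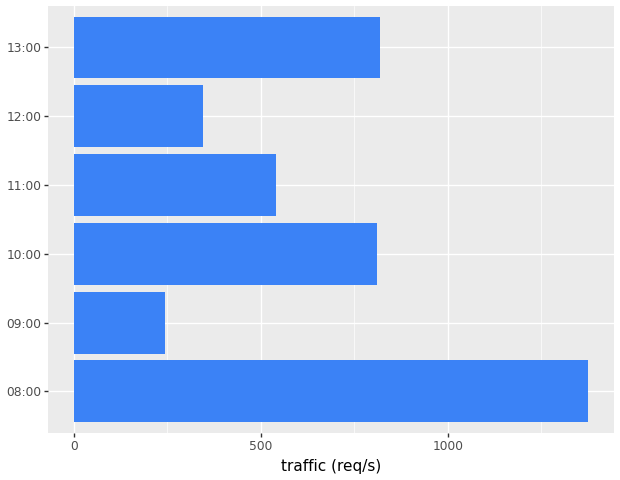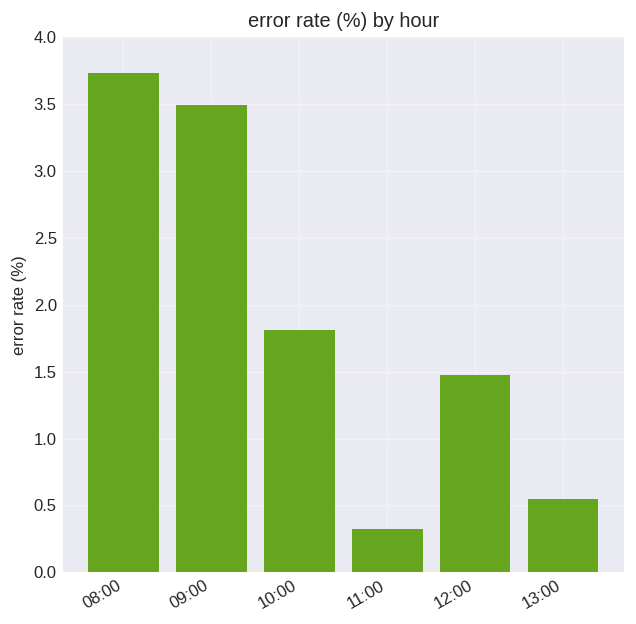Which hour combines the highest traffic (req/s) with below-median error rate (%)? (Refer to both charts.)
13:00

Chart 2 median error rate (%) ≈ 1.5; below-median hours: 11:00, 12:00, 13:00. Among those, 13:00 has the highest traffic (req/s) (≈ 800).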